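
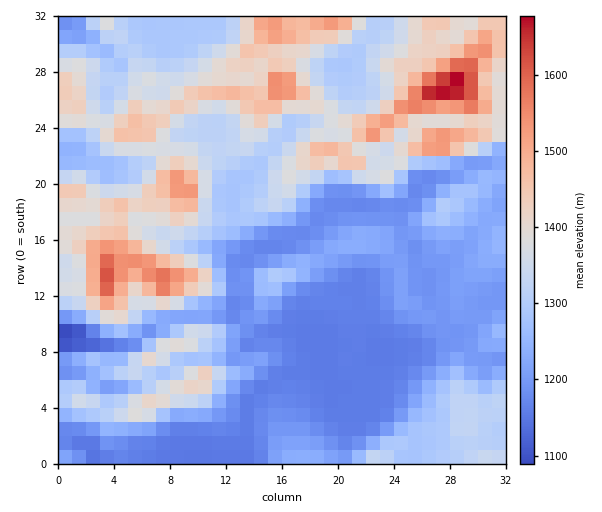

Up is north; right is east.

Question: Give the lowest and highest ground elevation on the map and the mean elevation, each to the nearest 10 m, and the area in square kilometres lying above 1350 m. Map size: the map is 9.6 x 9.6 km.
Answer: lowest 1060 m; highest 1700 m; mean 1300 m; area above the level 30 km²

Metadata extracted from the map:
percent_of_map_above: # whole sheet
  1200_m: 73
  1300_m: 47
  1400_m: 21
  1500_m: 6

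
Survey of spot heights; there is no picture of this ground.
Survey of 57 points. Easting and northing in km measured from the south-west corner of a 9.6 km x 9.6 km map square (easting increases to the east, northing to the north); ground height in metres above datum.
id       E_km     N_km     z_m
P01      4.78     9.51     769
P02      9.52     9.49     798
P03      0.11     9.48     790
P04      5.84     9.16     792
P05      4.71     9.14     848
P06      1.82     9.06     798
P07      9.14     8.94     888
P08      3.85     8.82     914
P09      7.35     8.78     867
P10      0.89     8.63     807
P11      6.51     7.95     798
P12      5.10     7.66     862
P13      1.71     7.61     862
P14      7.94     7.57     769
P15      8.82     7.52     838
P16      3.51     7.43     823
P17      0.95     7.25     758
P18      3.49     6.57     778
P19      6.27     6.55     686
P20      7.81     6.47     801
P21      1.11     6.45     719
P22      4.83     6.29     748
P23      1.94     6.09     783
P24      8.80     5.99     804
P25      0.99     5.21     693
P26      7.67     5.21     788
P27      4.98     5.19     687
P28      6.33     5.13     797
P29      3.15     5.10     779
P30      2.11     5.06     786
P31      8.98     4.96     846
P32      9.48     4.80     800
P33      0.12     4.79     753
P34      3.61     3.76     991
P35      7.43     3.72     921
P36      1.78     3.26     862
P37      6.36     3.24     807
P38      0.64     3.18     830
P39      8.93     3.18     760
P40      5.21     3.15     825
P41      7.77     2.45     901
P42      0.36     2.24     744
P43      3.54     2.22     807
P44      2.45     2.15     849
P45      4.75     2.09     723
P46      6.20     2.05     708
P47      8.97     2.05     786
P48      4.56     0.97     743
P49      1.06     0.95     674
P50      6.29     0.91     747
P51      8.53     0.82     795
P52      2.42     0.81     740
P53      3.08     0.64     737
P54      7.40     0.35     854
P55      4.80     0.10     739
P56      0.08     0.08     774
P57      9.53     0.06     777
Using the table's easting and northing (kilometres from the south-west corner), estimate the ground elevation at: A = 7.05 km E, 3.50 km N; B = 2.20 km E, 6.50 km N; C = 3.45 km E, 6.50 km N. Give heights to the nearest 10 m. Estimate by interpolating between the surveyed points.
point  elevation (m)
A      890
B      790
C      770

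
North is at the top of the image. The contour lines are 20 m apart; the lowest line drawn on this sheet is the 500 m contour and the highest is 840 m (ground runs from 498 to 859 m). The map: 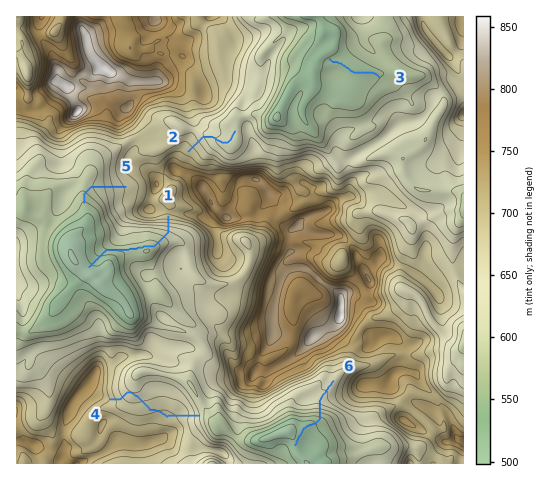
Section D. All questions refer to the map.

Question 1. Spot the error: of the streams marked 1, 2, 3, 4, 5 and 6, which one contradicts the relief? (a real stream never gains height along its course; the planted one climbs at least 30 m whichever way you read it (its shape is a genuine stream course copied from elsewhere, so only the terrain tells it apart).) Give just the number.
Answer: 4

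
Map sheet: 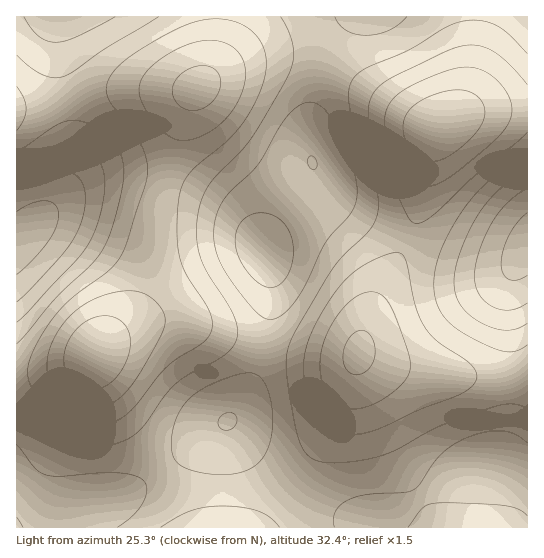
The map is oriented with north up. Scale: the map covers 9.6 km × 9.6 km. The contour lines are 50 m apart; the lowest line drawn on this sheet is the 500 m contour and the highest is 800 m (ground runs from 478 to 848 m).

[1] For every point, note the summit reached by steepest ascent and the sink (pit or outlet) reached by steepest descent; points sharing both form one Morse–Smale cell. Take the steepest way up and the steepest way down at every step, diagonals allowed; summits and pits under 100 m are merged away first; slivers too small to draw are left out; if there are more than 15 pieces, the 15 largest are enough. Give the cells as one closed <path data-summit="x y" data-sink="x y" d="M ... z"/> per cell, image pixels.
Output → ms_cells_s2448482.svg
<path data-summit="358 353" data-sink="265 253" d="M314 168l-11 22-26 31-12 18-2 10 8 26 0 31-6 33-17 52-20 31 25 35 37 31 31 19 21 9 20 5 13 0 18-6 53-34 25-12 16-4 10-7 8-15 6-20 2-45-60-2-35-4-39-9-20-9 5-24 9-25 35-67-47-22-24-15-14-14z"/><path data-summit="95 353" data-sink="265 253" d="M165 183l-10 39-8 63-8 18-7 10-45 47-25 9-46 6 1 153 52 0 3-10 5-5 38-14 22-11 26-17 63-48 9-9 13-23 13-36 8-37 2-43-6-21-14-25-16-16-34-18z"/><path data-summit="439 126" data-sink="265 253" d="M527 16l-170 0-4 3-14 18-11 20-12 33-5 24-2 37 6 20 8 16 14 14 14 10 36 18 22 8 11-31 9-57 7-20 15-10 20-7 57-3z"/><path data-summit="95 353" data-sink="23 237" d="M59 16l-43 1 1 358 13 0 32-6 25-9 45-47 7-10 8-18 8-63 9-37-5-4-29-5-33 1-12 4-14 8-26 24 18-23 8-24 0-32-15-80 0-23z"/><path data-summit="198 87" data-sink="265 253" d="M355 16l-138 0-2 31-4 18-6 13-14 19-7 16-20 69 37 13 34 18 16 16 11 20 5-12 36-47 9-16 1-9-4-14 0-26 7-35 19-47z"/><path data-summit="198 87" data-sink="23 237" d="M215 16l-155 1-4 14 0 23 15 80 0 32-7 21-12 18 1 2 18-18 14-8 12-4 33-1 31 7 4-2 19-68 7-16 14-19 6-13 5-30z"/><path data-summit="439 126" data-sink="527 243" d="M527 109l-36 0-20 3-20 7-15 10-7 20-9 57-12 32 31 14 50 13 17 0 17-10-11 19-4 17 0 26 6 60 14-2z"/><path data-summit="358 353" data-sink="527 243" d="M410 239l-3 2-34 64-9 25-5 24 20 9 39 9 35 4 60 1-5-86 4-17 8-16-14 7-25-1-42-12z"/><path data-summit="439 126" data-sink="265 253" d="M227 421l-84 63-28 15-38 14-5 5-3 9 303 0-1-6-16-1-20-7-45-25-37-31z"/><path data-summit="95 353" data-sink="265 253" d="M495 465l-16 2-33 14-53 34-20 6-1 6 155 1 1-55z"/><path data-summit="439 126" data-sink="265 253" d="M527 376l-14 2-1 37-4 20-8 19-11 11 13 2 17 5 9-1z"/>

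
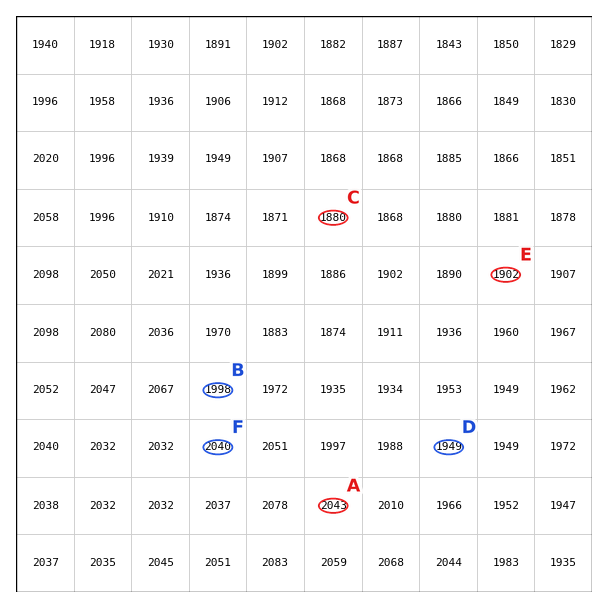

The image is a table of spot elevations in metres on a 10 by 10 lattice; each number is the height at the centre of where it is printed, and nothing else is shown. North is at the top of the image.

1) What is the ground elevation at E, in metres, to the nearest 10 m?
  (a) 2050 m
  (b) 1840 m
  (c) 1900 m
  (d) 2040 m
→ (c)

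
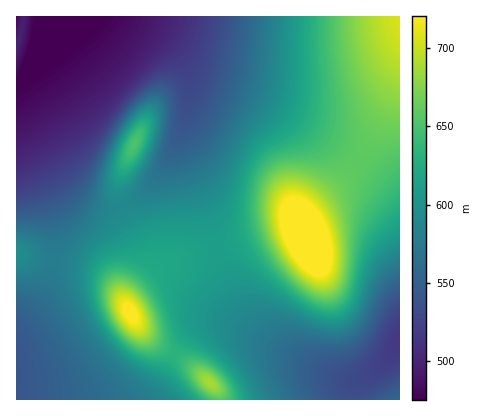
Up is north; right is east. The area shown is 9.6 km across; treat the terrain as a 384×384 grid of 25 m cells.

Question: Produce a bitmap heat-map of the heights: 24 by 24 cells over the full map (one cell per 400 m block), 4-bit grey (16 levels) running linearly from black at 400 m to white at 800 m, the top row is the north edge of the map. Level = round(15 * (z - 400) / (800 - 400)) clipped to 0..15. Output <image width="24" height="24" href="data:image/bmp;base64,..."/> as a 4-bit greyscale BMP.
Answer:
<image width="24" height="24" href="data:image/bmp;base64,Qk2WAQAAAAAAAHYAAAAoAAAAGAAAABgAAAABAAQAAAAAACABAAATCwAAEwsAABAAAAAAAAAAAAAAABEREQAiIiIAMzMzAERERABVVVUAZmZmAHd3dwCIiIgAmZmZAKqqqgC7u7sAzMzMAN3d3QDu7u4A////AFVmZmd3iamHZmVVVVVmZnd4mqh3ZlVVVVZmZ3iZmYd2ZmVVVVZmZ4qpiId3ZmZmVGZmeKupiHd3d3d2VWZnebypiHd3d4iHZWZniruYiId3iaqYZXd3iamYiIiImruodnd3iJiIiIiJrNypd3d3eIiIiIiJvdyph2Zmd4iIiIiazdypiGZmd3d4iIiazdupmFVWZ3d3d3iazMuqmUVVZ4d3d3iau7qqmURFV4h2ZneJqqqqqUREVol2ZmeImZmqqjRERXmGVmd4iZmqqjNERGiGVWZ3iJmqqjMzREZ2VVZniJmqqjMzNERVVVZneJmqqzMzMzRFVVZneJmquzMzMzRERVVneJmquzMzMzNERVVneJmquzMjMzM0RFVmeJmruw=="/>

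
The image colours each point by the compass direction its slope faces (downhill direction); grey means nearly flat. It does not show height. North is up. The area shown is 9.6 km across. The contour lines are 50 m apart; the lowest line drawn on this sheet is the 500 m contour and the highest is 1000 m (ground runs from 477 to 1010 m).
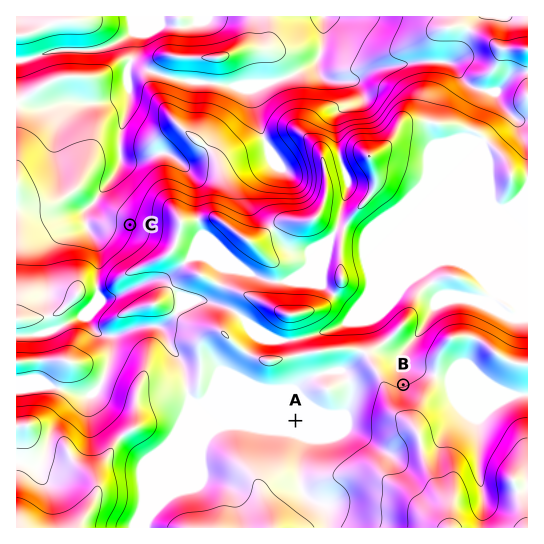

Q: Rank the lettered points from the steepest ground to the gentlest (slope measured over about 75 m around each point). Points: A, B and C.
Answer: C B A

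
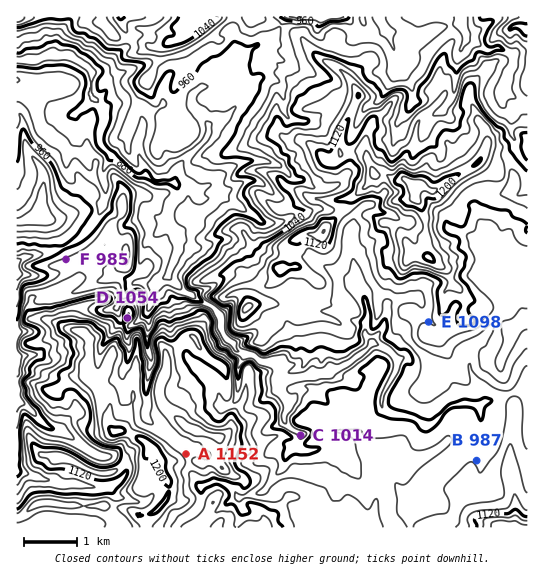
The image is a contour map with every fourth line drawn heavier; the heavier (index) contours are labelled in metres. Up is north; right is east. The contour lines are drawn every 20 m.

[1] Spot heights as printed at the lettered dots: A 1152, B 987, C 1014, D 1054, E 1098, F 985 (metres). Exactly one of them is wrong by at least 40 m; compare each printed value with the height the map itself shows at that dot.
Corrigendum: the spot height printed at B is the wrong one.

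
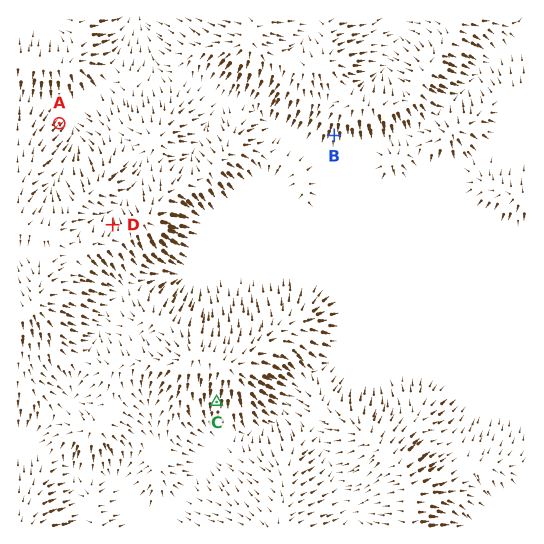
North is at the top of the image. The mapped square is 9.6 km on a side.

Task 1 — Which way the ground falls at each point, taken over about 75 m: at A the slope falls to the NE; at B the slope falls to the S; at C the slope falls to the S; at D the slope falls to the N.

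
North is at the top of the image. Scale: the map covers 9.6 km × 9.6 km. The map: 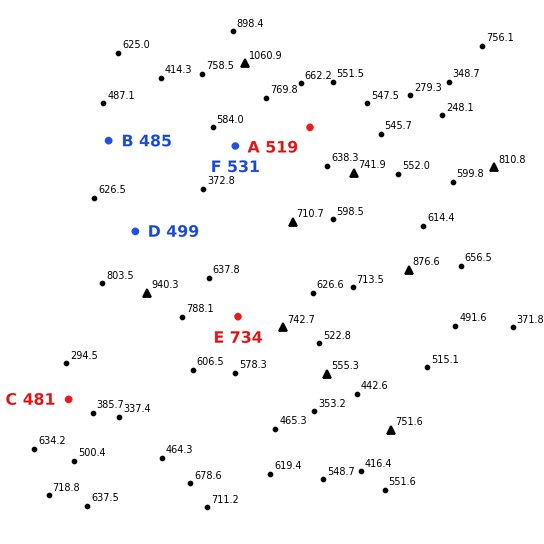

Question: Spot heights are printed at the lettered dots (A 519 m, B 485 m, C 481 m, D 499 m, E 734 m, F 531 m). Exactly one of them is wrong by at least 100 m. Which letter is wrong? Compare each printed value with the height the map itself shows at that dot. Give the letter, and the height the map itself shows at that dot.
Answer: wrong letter D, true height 699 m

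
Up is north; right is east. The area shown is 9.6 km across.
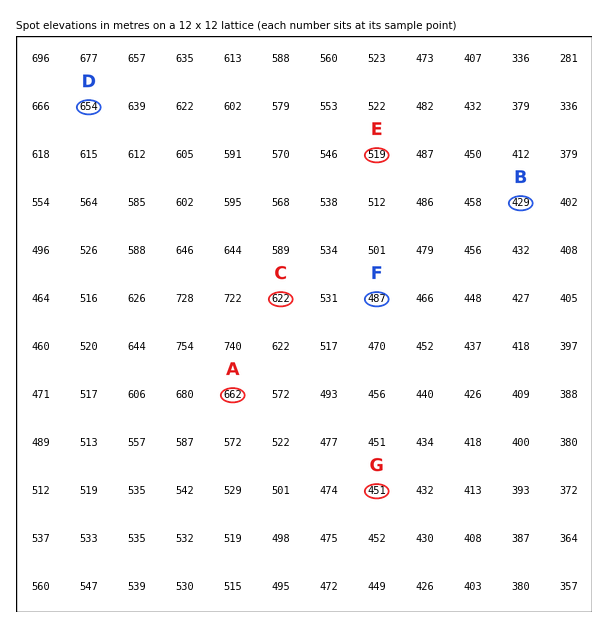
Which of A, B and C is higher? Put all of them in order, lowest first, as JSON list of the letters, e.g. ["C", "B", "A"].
["B", "C", "A"]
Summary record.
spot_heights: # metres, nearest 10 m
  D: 650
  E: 520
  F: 490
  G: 450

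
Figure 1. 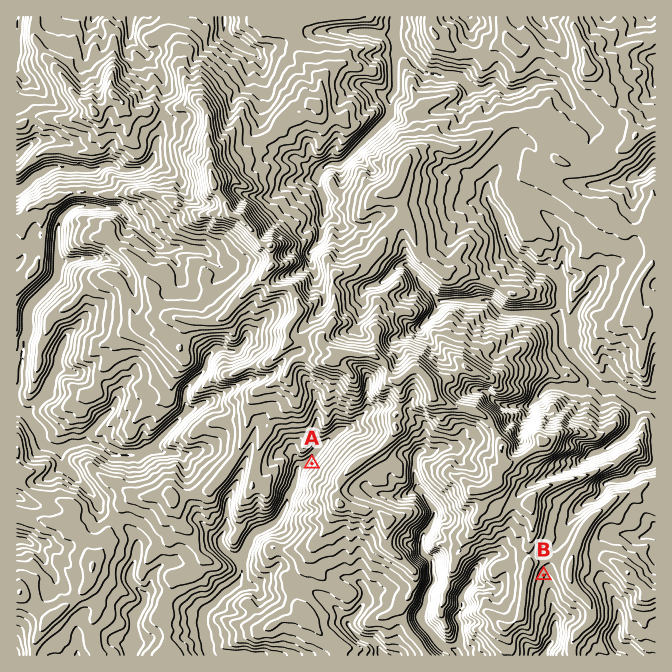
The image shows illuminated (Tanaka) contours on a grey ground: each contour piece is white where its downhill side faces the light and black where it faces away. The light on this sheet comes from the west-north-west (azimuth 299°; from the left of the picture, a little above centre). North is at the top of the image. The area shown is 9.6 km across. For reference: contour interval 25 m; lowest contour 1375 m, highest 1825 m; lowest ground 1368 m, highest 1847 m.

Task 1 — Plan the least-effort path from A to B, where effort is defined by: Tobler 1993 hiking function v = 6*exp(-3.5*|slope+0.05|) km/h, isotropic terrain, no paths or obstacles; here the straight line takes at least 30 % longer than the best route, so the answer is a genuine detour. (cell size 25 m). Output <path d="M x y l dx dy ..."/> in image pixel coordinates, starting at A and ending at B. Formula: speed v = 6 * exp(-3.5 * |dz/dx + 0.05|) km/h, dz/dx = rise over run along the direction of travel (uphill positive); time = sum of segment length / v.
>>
<path d="M312 463l0 9 2 0 0 1 1 0 0 4 7 3 2 0 3-2 1 4 2-2 2 3 3 4 10 5 37 0 3 1 12 0 13-6 4-4 1-3 3 2 4 3 3 2 12 11 3 2 7 7 1 3 2 2 4 2 1 1 7 13 0 6 2 3 1 1 3 2 6 0 8-5 3 0 3 2 2 0 8-5 9 0 3 2 4 6 6 5 2 3 2 2 6 4 9 8 1 3 0 5 2 4 2 1"/>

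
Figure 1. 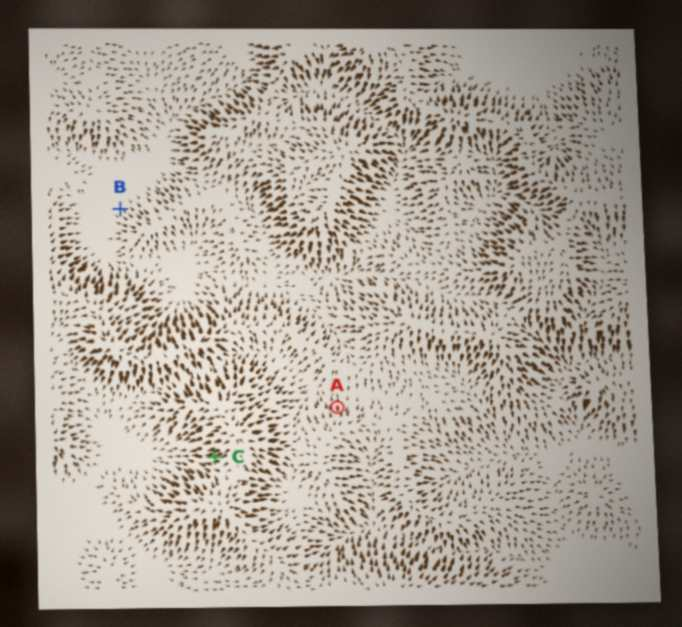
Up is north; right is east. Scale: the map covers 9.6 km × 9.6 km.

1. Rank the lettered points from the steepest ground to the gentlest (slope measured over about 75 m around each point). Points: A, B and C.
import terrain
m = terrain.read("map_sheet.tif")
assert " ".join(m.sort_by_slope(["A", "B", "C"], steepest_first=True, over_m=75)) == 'C A B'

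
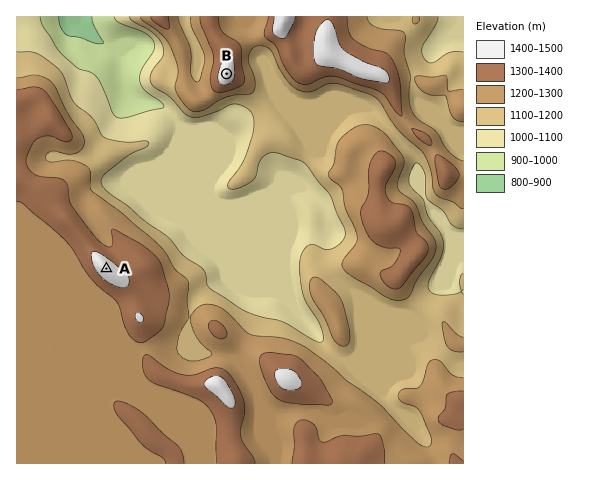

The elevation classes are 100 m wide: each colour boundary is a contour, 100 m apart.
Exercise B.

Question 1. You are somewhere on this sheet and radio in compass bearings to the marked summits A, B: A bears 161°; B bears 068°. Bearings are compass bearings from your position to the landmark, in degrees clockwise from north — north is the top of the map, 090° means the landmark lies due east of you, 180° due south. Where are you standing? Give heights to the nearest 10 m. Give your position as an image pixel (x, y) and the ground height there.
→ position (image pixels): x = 62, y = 140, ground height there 1310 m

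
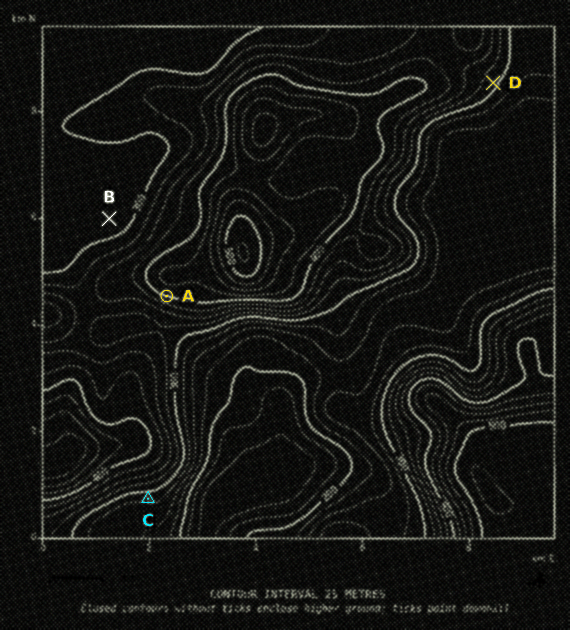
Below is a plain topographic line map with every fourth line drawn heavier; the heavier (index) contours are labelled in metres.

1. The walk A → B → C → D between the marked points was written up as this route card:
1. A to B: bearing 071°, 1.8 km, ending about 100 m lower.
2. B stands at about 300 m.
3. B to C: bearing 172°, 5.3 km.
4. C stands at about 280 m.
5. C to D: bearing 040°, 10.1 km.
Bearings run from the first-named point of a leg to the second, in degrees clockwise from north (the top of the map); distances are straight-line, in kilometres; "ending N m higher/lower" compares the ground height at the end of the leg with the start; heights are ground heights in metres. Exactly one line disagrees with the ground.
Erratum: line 1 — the bearing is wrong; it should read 323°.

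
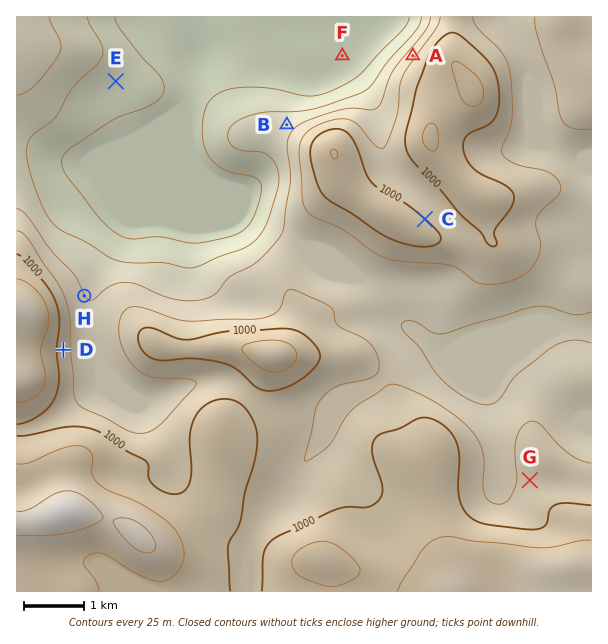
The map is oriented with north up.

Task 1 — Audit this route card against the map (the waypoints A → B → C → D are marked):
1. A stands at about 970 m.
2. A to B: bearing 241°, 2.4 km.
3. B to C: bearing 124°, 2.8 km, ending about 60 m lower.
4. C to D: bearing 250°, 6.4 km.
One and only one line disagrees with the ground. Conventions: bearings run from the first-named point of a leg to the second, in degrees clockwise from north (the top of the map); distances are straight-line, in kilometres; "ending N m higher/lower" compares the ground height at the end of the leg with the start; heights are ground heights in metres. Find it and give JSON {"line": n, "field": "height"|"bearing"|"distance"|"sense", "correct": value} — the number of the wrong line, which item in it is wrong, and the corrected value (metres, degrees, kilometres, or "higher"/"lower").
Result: {"line": 3, "field": "sense", "correct": "higher"}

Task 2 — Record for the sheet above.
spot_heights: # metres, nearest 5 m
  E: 910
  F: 885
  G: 980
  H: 950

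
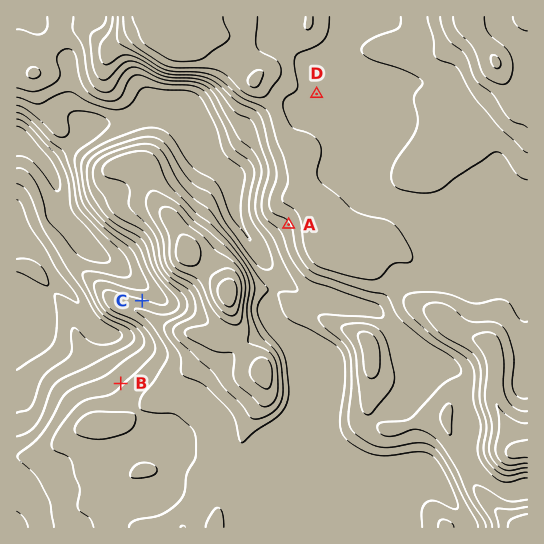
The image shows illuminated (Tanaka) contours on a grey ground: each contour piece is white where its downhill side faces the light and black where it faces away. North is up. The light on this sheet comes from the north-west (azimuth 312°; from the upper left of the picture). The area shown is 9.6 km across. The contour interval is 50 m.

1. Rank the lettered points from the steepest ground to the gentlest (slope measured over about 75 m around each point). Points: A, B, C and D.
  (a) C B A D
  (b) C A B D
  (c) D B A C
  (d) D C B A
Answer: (b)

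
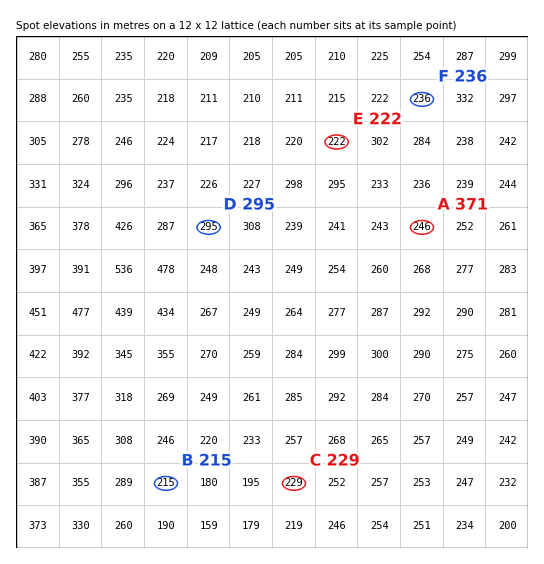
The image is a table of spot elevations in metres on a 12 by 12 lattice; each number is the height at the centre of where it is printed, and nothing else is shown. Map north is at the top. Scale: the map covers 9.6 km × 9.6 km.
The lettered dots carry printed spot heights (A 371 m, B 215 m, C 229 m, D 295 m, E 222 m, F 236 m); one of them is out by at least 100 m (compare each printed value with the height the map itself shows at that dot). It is A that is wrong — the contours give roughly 246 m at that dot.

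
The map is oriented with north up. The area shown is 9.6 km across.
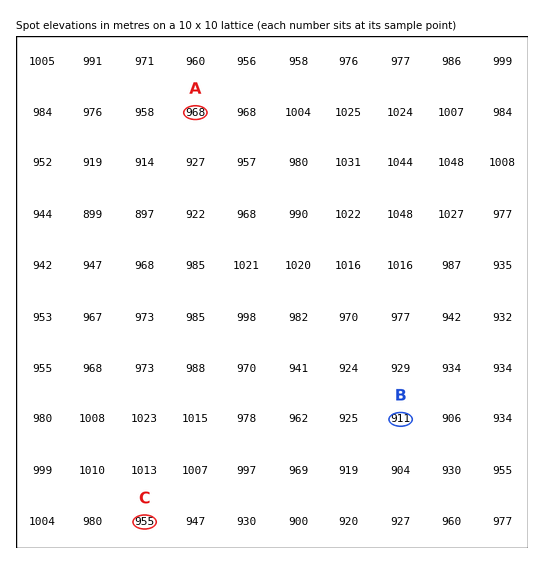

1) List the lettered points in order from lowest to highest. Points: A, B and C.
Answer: B C A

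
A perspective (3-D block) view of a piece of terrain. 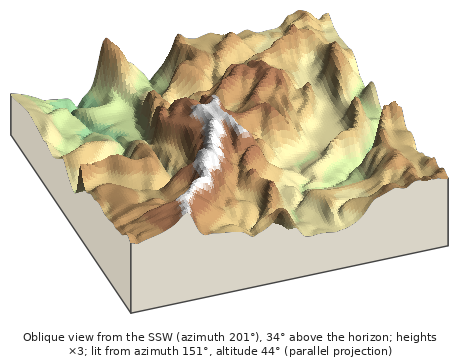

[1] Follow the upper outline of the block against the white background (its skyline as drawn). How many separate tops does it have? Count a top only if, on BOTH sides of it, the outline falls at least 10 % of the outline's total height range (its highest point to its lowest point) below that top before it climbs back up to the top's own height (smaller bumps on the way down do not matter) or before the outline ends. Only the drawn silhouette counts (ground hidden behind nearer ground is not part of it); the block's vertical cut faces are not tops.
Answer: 2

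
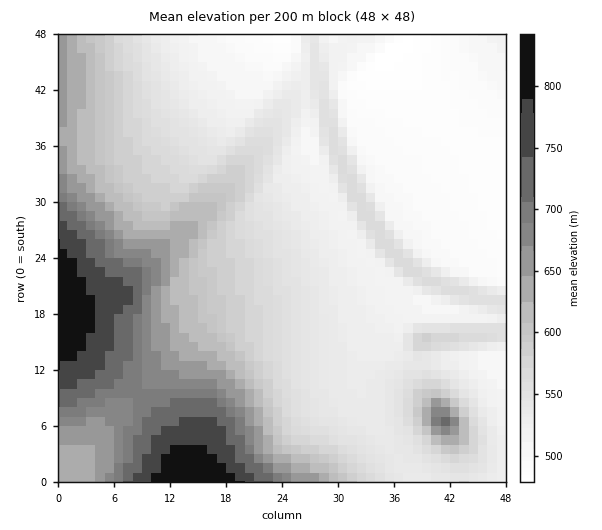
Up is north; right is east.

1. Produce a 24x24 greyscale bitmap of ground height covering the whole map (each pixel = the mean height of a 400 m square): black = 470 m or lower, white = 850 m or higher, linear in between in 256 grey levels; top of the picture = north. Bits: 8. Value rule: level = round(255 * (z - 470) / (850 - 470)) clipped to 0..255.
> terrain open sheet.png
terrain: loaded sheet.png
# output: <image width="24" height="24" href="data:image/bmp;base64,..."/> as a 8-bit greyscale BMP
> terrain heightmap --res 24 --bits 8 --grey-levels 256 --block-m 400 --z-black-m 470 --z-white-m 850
<image width="24" height="24" href="data:image/bmp;base64,Qk12BgAAAAAAADYEAAAoAAAAGAAAABgAAAABAAgAAAAAAEACAAATCwAAEwsAAAABAAAAAAAAAAAAAAEBAQACAgIAAwMDAAQEBAAFBQUABgYGAAcHBwAICAgACQkJAAoKCgALCwsADAwMAA0NDQAODg4ADw8PABAQEAAREREAEhISABMTEwAUFBQAFRUVABYWFgAXFxcAGBgYABkZGQAaGhoAGxsbABwcHAAdHR0AHh4eAB8fHwAgICAAISEhACIiIgAjIyMAJCQkACUlJQAmJiYAJycnACgoKAApKSkAKioqACsrKwAsLCwALS0tAC4uLgAvLy8AMDAwADExMQAyMjIAMzMzADQ0NAA1NTUANjY2ADc3NwA4ODgAOTk5ADo6OgA7OzsAPDw8AD09PQA+Pj4APz8/AEBAQABBQUEAQkJCAENDQwBEREQARUVFAEZGRgBHR0cASEhIAElJSQBKSkoAS0tLAExMTABNTU0ATk5OAE9PTwBQUFAAUVFRAFJSUgBTU1MAVFRUAFVVVQBWVlYAV1dXAFhYWABZWVkAWlpaAFtbWwBcXFwAXV1dAF5eXgBfX18AYGBgAGFhYQBiYmIAY2NjAGRkZABlZWUAZmZmAGdnZwBoaGgAaWlpAGpqagBra2sAbGxsAG1tbQBubm4Ab29vAHBwcABxcXEAcnJyAHNzcwB0dHQAdXV1AHZ2dgB3d3cAeHh4AHl5eQB6enoAe3t7AHx8fAB9fX0Afn5+AH9/fwCAgIAAgYGBAIKCggCDg4MAhISEAIWFhQCGhoYAh4eHAIiIiACJiYkAioqKAIuLiwCMjIwAjY2NAI6OjgCPj48AkJCQAJGRkQCSkpIAk5OTAJSUlACVlZUAlpaWAJeXlwCYmJgAmZmZAJqamgCbm5sAnJycAJ2dnQCenp4An5+fAKCgoAChoaEAoqKiAKOjowCkpKQApaWlAKampgCnp6cAqKioAKmpqQCqqqoAq6urAKysrACtra0Arq6uAK+vrwCwsLAAsbGxALKysgCzs7MAtLS0ALW1tQC2trYAt7e3ALi4uAC5ubkAurq6ALu7uwC8vLwAvb29AL6+vgC/v78AwMDAAMHBwQDCwsIAw8PDAMTExADFxcUAxsbGAMfHxwDIyMgAycnJAMrKygDLy8sAzMzMAM3NzQDOzs4Az8/PANDQ0ADR0dEA0tLSANPT0wDU1NQA1dXVANbW1gDX19cA2NjYANnZ2QDa2toA29vbANzc3ADd3d0A3t7eAN/f3wDg4OAA4eHhAOLi4gDj4+MA5OTkAOXl5QDm5uYA5+fnAOjo6ADp6ekA6urqAOvr6wDs7OwA7e3tAO7u7gDv7+8A8PDwAPHx8QDy8vIA8/PzAPT09AD19fUA9vb2APf39wD4+PgA+fn5APr6+gD7+/sA/Pz8AP39/QD+/v4A////AGlugZ/B3/L05s+zln9xY1FAMy0uMjUxKW5vfJSyzuDi07aTcl5USz81Ly42RUs6Knt6f46kusrOwaeDX0hAOjMuLTNIdW0/KJCLiY6aqLS3r5d1VT81MS0rLTlelmg2JKehl5OUmZ6gmIRnTDsyLSsqLjpWYkIqHr+2qJqRjYuIgG9YRTkyLSoqLTQ9OSsgGtXJt6ORhHt0a11NQDgxLSopKiwwKiEbFuXXwqqSfnBlXVJHPjcxLSknJixHQz02MPDex66Te2ldVU1FPjcxLCglIyEoKSkqLfLfzb2ZeGVaU0xFPTcxKycjIB0aHSYvNe3YybuffGJZUktDPDYvKiUhHSEyOzYpHOHKsqaXgWdXUElCOzQuKCMfJDw1HxMODM+3noiBe3BdTUY/ODIsJiEiPDIWEQ8NC7miinVmaW1mU0I7NS8pJB81ORgRDw0MCqOMd2VZVV5iW0c3MSsmISc/IRIQDgwLCo55Z1lRTEtUV087LSciHjczFBAODQsKCX1qW1FMR0JASU1DLiMeJD4eEQ8NDAsKCXNiVk5HQTw3NkBCNiEbMDQSDw0MCwoKCnBhVUxEPTYxLC45OCcaOCIPDQwLCgoKC3NjVkpAODErJiIqMy0iNxUMCwoKCgoLDHdmVkk+NC0mIR0bKC0qMQ4KCQkJCgsND3lmVkc7MCgiHBgUFyQtKg0ICAgJCgwPE3hlU0Q3LSQdGBMQDRQrJxoMBgcICg4SGHNgT0AzKSAZFA8MCgssHx8aDgYICw8WHQ=="/>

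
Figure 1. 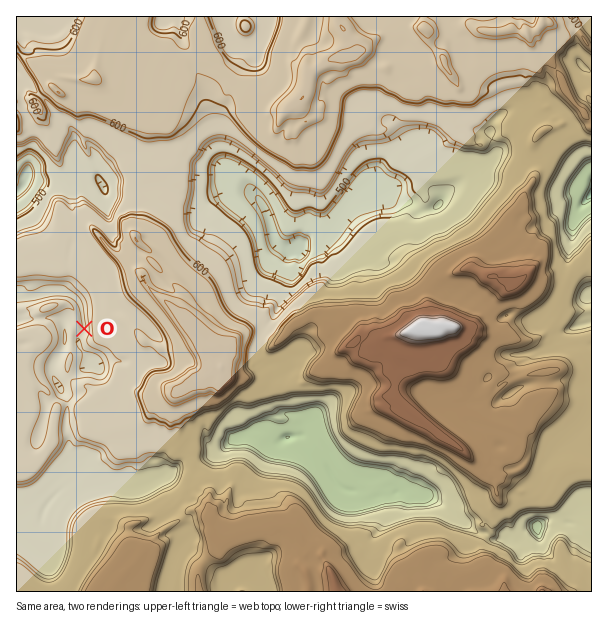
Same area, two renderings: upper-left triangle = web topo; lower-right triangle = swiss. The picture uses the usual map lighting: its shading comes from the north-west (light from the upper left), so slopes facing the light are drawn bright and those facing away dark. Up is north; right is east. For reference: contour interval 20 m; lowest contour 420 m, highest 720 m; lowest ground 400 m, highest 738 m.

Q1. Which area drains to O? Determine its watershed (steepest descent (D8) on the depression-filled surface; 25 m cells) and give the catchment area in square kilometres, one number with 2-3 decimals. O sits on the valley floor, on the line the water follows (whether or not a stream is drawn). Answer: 4.453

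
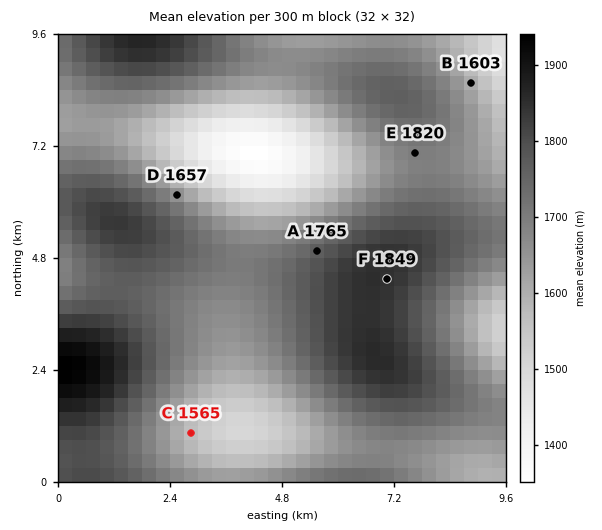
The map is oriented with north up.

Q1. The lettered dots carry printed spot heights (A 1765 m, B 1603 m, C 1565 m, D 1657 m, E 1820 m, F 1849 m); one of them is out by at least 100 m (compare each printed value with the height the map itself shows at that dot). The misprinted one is E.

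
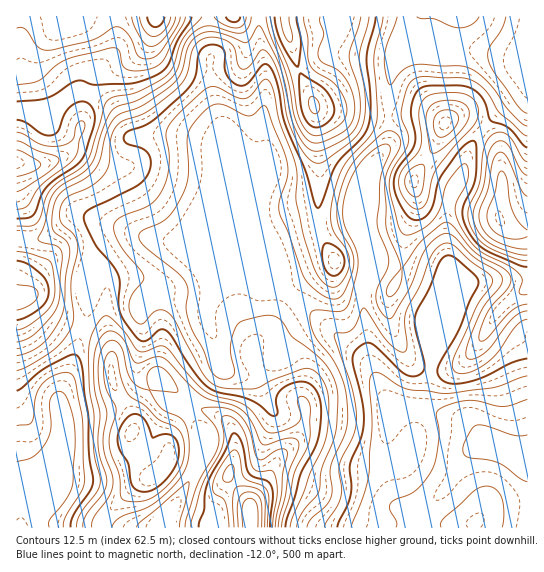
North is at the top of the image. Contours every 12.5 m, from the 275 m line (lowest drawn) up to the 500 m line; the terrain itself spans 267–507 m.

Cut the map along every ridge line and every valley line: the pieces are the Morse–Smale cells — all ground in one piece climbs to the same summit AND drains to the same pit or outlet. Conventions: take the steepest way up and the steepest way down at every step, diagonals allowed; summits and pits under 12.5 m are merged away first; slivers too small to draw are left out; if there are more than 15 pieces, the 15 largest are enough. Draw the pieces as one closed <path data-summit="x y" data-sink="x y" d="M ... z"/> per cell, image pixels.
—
<path data-summit="157 17" data-sink="527 458" d="M207 16l-190 0-1 93 33-2 12-4 14-10 10 0 24 11 10 11 12 21 56 0 22 5 4 6 47 114 24 28-21 3-18-7-8 0-16 7-9 9-5 10 0 10 8 17 6 29 17 8 17-2 24-16 10-16 13-12 11-4 8 0 9 4 37 32 20 40 4 4 14 4-6 3-11 13-1 36 6 30 6 12 8 6 11 0 9-3-7 8-1 13 108 1 1-69-43-18-16-18-35-11-7-6 5-40 0-63 7-16 0-6-56-17-6 0-8 12-1-23-7-22-6-10-56 15-21 8-2 5 7 17-2 4-66-164-6-36 2-25z"/><path data-summit="250 517" data-sink="527 458" d="M321 325l-14 2-9 5-9 9-10 16-24 16-17 2-15-6-2-4-2 6-26 30 0 4 33 15 9 15 0 20-3 11-20 43-5 14 0 5 211 0 2-2 0-12 5-7-18 2-8-6-6-12-6-30 1-36 11-13 6-3-14-4-4-4-20-40-37-32z"/><path data-summit="17 162" data-sink="527 458" d="M85 93l-10 0-14 10-12 4-33 3 1 129 25 0 12-7 17-15 15-1 32 9 29 12 27 4 109 46-23-26-47-114-4-6-22-5-56 0-12-21-10-11z"/><path data-summit="499 218" data-sink="527 458" d="M483 131l-7 7-8 15-5 21-12 21-3 10 0 60-16 40 0 61-5 40 7 6 35 11 16 18 42 18 1-225-17-3-11-10-1-14 4-24-3-32-8-13z"/><path data-summit="157 473" data-sink="527 458" d="M143 236l-14 0-11 4-15 9-8 9-6 12 0 12-2 7 0 29-3 7 1 4 16 7 10 13 1 32 4 10 17 28 1 9 5-22 20-29 32 27 28-33 0-14-4-19-8-17 0-10 5-10 9-9 16-7 8 0 18 7 20-3-9-6-100-42z"/><path data-summit="314 106" data-sink="527 458" d="M299 71l-21 5-11 7-4 31 2 25 0 55-4 17 4 19 16 35-5-19 11-6 64-19 6 2 6 11 1-49 8-19 15-19 2-9-2-22-20 0-52-8z"/><path data-summit="445 123" data-sink="527 458" d="M426 115l-38 2 1 21-2 9-12 15-8 15-3 8-1 52 5 16 1 23 8-12 6 0 55 16 1 5 8-16 0-56 2-14 14-25 5-21 15-23-18-11-12 0-10 4z"/><path data-summit="157 473" data-sink="21 527" d="M83 328l-12 43-11 23 0 15 4 14-1 22-16 38-23 20-3 25 78 0 6-12 34-33 12-6-15-14-7-14 0-12 4-7 0-11-17-28-4-10-1-32-10-13z"/><path data-summit="17 299" data-sink="21 527" d="M31 297l-15 2 0 194 5 2 4 8 5-3 17-17 13-30 4-15-4-44 11-23 12-40 0-2-4-2-22-8z"/><path data-summit="445 123" data-sink="527 51" d="M442 48l-31 0-6 1-8 8-6 20-2 39 37-1 17 8 10-4 12 0 18 10 19-20 20-13 6-7-1-34-6 4-6 0-32-8z"/><path data-summit="234 17" data-sink="527 458" d="M258 16l-49 0-1 17 3 12-2 25 6 36 47 117-1-14 4-15 0-55-2-12 2-62-6-28z"/><path data-summit="157 473" data-sink="171 527" d="M159 377l-19 26-8 28 31 14 5 5-1 11-10 12-18 10-35 34-3 11 69 0 5-23 22-39 3-8 1-27-13-17 3-11z"/><path data-summit="17 299" data-sink="527 458" d="M86 216l-15 1-17 15-12 7-26 0 0 59 15-1 26 22 24 9 3-1 3-9 0-29 2-7 2-17 4-7 8-9 15-9 11-4 14-1z"/><path data-summit="285 17" data-sink="527 51" d="M403 16l-118 0-1 2 13 48 2 3 3 0 25-14 8-2 60 4 10-8 6 0-4-3z"/><path data-summit="314 106" data-sink="527 51" d="M341 53l-14 2-28 15 16 37 10 4 42 5 20 0 4-39 6-20-20 0z"/>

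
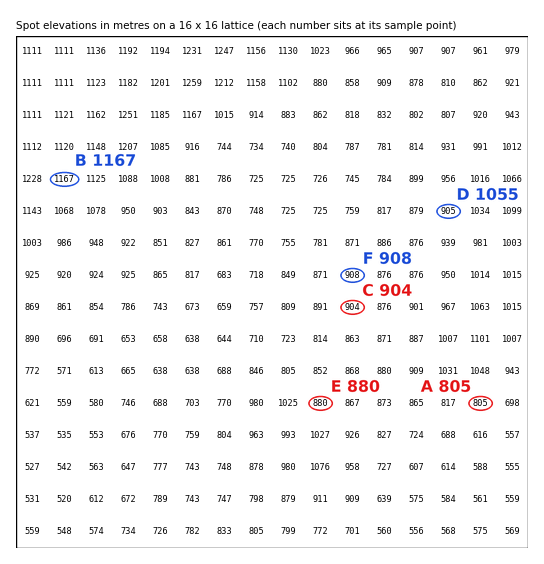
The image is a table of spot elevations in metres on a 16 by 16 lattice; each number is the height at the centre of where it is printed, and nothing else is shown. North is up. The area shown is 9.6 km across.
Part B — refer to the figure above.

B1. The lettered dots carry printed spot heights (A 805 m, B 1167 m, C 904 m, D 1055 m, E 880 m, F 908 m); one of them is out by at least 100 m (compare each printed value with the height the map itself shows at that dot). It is D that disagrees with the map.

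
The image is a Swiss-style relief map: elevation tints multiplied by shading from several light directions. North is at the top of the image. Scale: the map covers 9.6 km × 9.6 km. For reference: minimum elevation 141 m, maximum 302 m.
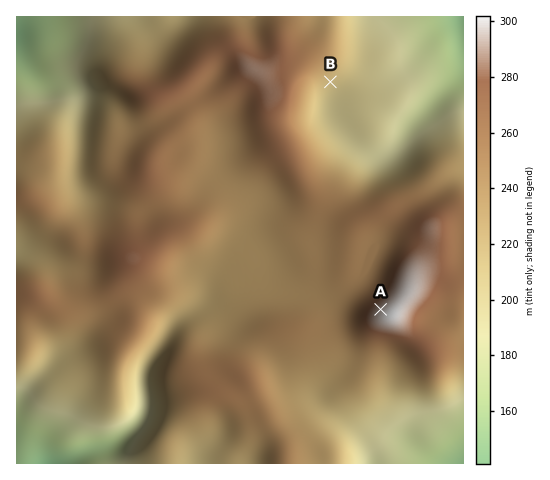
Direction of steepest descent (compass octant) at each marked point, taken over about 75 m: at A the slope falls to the NW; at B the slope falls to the SE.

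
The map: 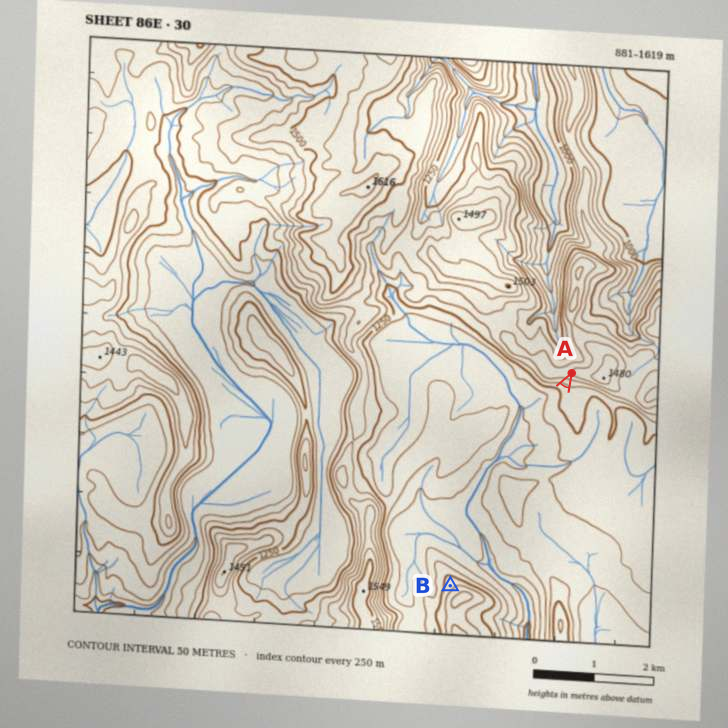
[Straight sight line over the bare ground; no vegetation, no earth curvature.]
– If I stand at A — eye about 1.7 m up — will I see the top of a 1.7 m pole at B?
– Yes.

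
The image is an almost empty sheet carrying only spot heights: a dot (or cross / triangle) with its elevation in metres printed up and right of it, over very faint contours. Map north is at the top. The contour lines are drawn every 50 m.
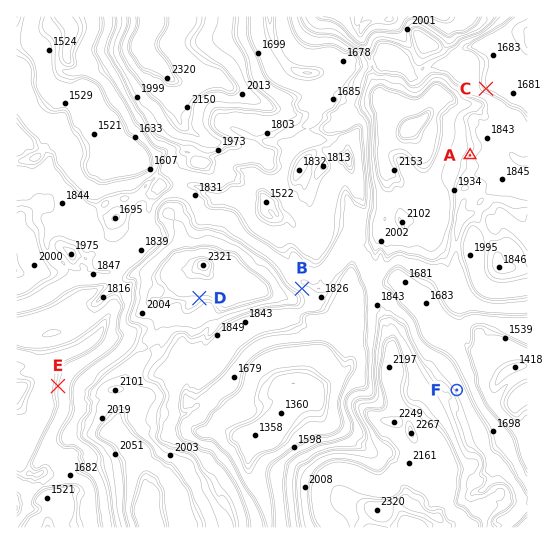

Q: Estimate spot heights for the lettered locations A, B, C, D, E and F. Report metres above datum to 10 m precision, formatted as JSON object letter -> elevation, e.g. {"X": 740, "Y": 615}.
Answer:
{"A": 1890, "B": 1840, "C": 1720, "D": 2130, "E": 1640, "F": 1840}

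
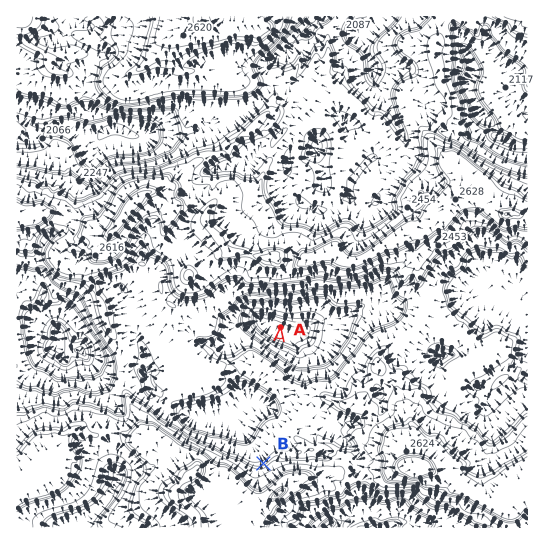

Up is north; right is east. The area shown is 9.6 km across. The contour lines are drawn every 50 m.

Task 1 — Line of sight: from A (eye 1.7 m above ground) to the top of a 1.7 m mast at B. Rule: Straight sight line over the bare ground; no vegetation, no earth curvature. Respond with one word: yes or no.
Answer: no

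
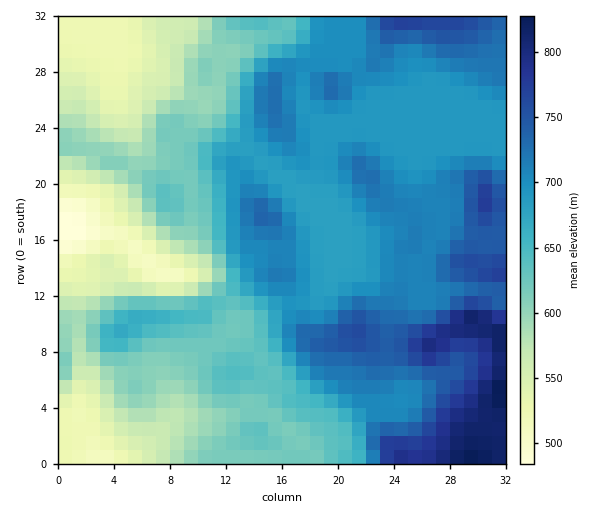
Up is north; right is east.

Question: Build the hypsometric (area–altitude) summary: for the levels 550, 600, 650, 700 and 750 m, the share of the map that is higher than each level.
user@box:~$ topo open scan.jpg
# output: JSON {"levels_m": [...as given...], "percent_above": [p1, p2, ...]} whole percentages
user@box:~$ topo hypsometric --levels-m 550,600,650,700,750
{"levels_m": [550, 600, 650, 700, 750], "percent_above": [88, 77, 56, 35, 10]}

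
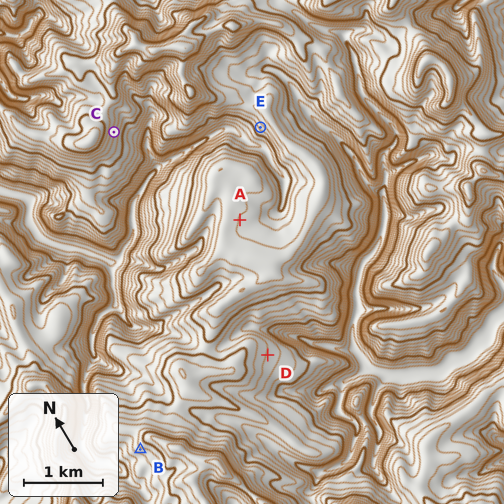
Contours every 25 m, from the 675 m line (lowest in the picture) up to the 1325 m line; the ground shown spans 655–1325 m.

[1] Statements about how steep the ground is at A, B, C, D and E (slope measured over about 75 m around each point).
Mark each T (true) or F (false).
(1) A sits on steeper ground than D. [F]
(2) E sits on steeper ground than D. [T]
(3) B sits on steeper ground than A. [T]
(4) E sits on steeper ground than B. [T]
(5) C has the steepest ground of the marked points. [T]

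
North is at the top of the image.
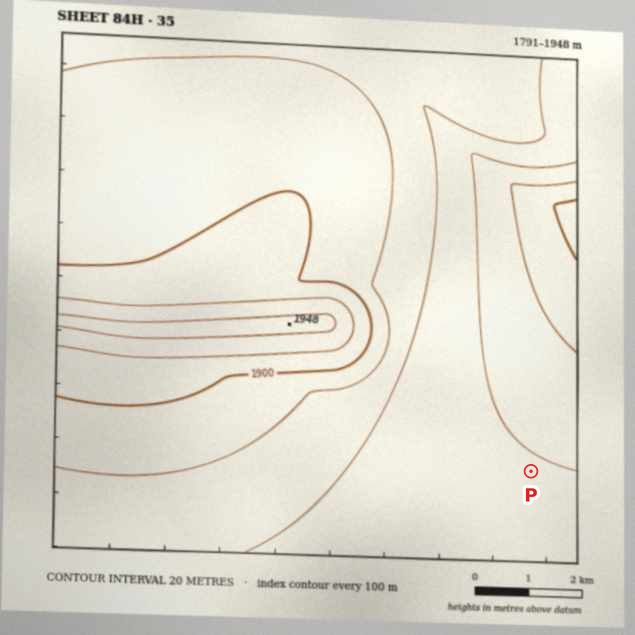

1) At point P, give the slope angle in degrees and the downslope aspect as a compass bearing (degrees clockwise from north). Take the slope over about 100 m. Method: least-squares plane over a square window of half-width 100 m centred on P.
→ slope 0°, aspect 26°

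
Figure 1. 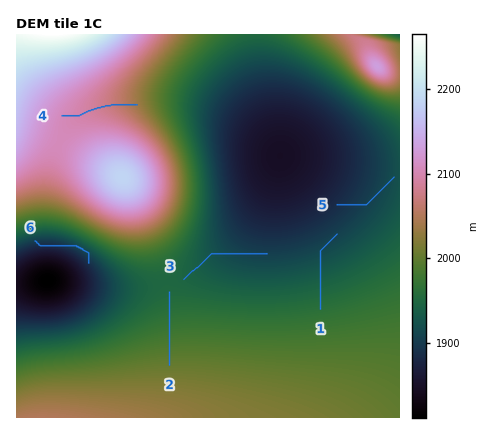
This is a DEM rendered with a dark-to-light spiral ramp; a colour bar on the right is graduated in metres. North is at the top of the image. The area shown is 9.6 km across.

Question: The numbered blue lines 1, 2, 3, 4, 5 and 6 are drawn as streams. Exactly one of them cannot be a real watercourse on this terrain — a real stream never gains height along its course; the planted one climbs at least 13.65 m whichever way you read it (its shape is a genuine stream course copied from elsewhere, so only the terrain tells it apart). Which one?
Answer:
6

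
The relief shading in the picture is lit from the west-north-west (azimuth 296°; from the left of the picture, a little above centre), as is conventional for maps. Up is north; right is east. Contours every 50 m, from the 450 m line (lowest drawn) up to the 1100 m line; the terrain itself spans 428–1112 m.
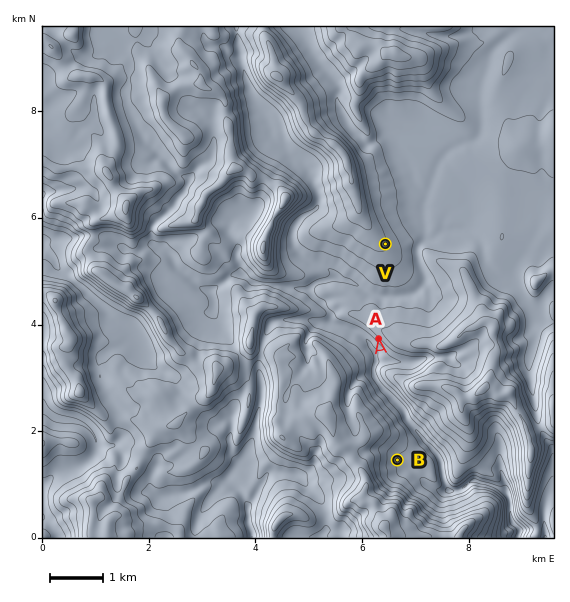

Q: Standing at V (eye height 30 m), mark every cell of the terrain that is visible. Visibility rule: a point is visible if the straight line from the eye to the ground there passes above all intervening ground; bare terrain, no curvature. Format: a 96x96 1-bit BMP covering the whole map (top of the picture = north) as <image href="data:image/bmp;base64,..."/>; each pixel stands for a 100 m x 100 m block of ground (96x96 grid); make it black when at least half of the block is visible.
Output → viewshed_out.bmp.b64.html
<image width="96" height="96" href="data:image/bmp;base64,Qk2+BAAAAAAAAD4AAAAoAAAAYAAAAGAAAAABAAEAAAAAAIAEAAATCwAAEwsAAAIAAAAAAAAA////AAAAAAAAAAAAAAAAAB/AAAAAAAAAAAAAAB/AAAAAAAAAAAAAA5+AAAAAQAAAAAAAA/8AAAAAQAAAAAAAA/8AAAAAYAAAAAAAA/4AAAAAAAAAAAAAg/4AAAAAMAAAAAAAf/wAAAAAAAAAAAAAO/gAAAAAAAAAAAAAH/AAAAAAAAAAAAAADgAAAAAAAAAAAAAADAAAAAAAAAAAAAAADAAAAAAAAAAAAAAAGAAAAAAAAAAAAAAAMAAAAAAAAAAAAAAAIAAAAAAAAAAAAAAAYAAAAAAAAAAAAAAB4AAAAAAAAAAAAAYB+AAAAAAAAAAAAAwATEAAAAAAAAAAAAwBz8AAAAAAAAAAAAgDz8AAAAAAAAAAAAgDz4AAAAAAAAAAAAjH/4AAAAAAAAAAAAnf/wAAAAEAAAAAAAn//gAAAAAAAAAAAAH//AABgAABAAAAgAHH/AAHwQABAAAAwAfj/A//4AAAAAAAwAfh+B/8cAAAAAAAeAfj4CP4MAAAAAAAAAfD8ADgGAAAAAAAAAGD8AAAGAAAAAAAAACH8AAACAAAAAAAAQ+H8AAAAAAAAAAAAZ+P4AAAAAAAAAAAAf/fgB/4AAAEAAGAAf//AH/8AAAEAAGAAf/8AP/+AAAAAAGAAZ/4A///iAAAAAOAAIHAD///6AAAAAOAAIAAP////AAAAAeAAIH4/////AAAAB8AAv/x////4gAAADgAAn/j////4AAAAGAAB//D+Af/gAAAAIAAB//P8AH/gAAAAAAAAAB/gHn/gAgAAAAAAAf8A///ABgAAAAAAB/8B///AB4AAAAAAD/wA//+AH8AAAAAAD/gA/n/A/8AAAAAAD+AA/v/D/8AAAAAAH4AA/v/n/8AAAAAAH4AD/v///8AAAAAADwAB/////8AAAAAADwIB/////8AAAAAADwAD/////8AAAAAABwAD/////8AAAAAABwAP/////8AAAAAAA4AH/////8AAAAAAA4AH/////8AAAAAAAcAH/////8AAAAAAAOAH/////8AAAAAAAOAH/////8AAAAAAAEAP/////8AAAAAAAAAP/////8AAAAAAAAAP/////8AAAAAAAAAP/////8AAAAAAAAAfn////8AAAAAAAAAZ3////8AAAAAAAAAA3////8AAAAACAAAAX////8AAAAAGAAAAP///+cAAAAAEAAAAP///8MAAAAAEAAABP///8MAAAAAEAAADP///+MAAAAAAAAAGf///+MAAAAAAAAAMf//P+MAAAAAAAAAM//+P/EAAAAAAAAAZ//4P/EAAAAAAAAAH//wP/gAAAEAAAAAP//gP/gAAAAAAAAAP//AP/wAAAAAAAAAP/+AH/8AAAAAAAAAP//AH/8AAAAAAAAAD//gH/8AAAAAAAABz//wH/8AAAAAAAABw//AP/8AAAAAAAAD4f8A//8AAAAAAAAD8OAH/38AAAAAAAAH+AAD/j8AAAAAAAAGQAAD/h8AAAAAAAAGAAAAHgMAAAAAAAADAAAABwcAAAAAAAABAAAAA48="/>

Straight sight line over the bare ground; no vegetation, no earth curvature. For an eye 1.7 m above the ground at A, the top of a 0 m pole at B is out of sight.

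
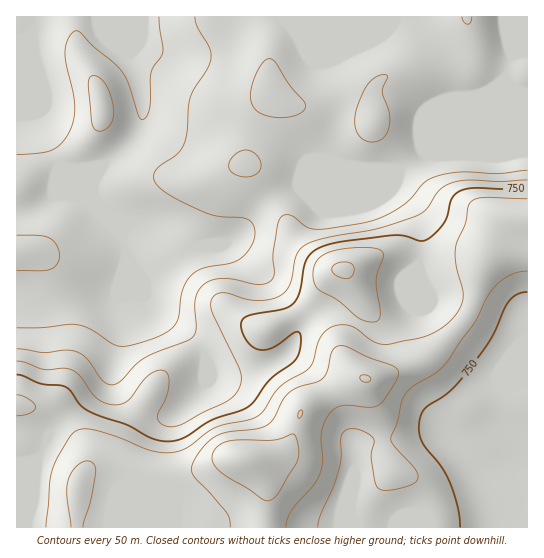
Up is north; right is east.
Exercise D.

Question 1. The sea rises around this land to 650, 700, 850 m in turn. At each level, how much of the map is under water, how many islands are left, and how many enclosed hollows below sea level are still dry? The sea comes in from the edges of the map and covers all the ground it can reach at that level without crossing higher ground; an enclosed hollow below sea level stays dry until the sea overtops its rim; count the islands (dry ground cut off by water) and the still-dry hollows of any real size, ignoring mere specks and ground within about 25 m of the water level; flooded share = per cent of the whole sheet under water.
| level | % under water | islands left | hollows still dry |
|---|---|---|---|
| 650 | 47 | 0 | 0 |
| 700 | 55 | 0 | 0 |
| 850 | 94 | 0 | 0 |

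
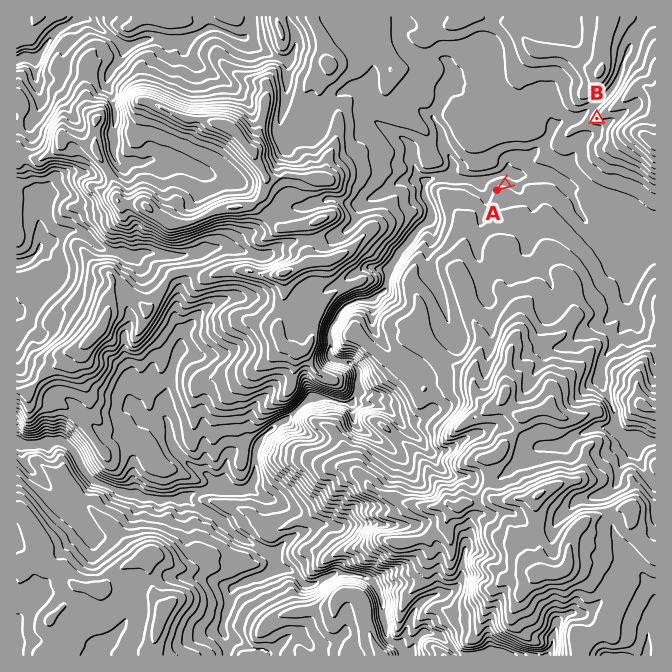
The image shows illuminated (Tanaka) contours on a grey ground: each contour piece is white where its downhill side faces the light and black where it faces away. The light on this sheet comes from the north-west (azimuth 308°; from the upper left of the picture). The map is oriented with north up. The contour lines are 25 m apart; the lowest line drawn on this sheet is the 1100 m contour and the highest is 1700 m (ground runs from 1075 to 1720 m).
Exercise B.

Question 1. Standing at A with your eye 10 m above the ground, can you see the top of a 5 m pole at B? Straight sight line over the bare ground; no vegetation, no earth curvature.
yes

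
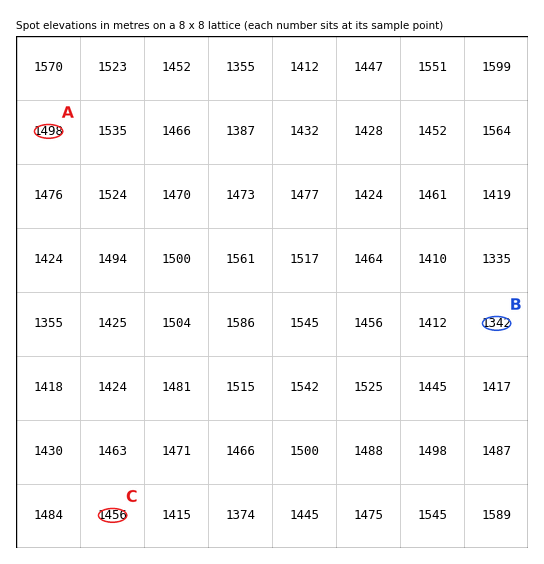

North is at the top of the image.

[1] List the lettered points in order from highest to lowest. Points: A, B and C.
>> A C B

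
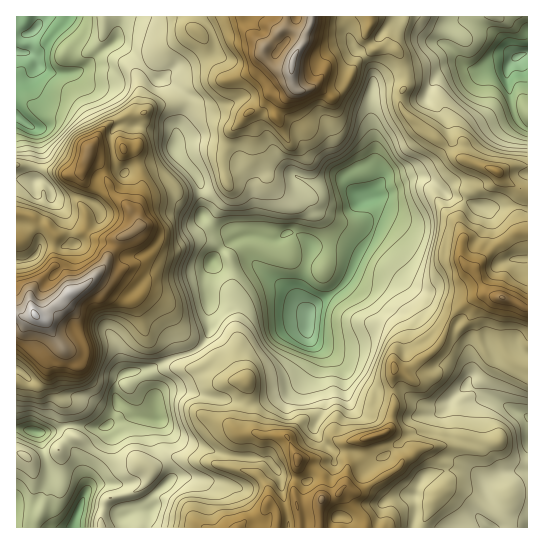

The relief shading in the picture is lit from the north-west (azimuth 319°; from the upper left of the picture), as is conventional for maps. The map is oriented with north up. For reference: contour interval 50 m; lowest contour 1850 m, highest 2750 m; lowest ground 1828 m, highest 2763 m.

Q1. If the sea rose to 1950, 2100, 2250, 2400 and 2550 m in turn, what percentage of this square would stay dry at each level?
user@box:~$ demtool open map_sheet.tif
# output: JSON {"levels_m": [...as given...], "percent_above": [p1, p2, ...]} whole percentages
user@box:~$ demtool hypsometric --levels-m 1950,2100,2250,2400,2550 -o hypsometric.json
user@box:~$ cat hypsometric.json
{"levels_m": [1950, 2100, 2250, 2400, 2550], "percent_above": [96, 79, 53, 23, 6]}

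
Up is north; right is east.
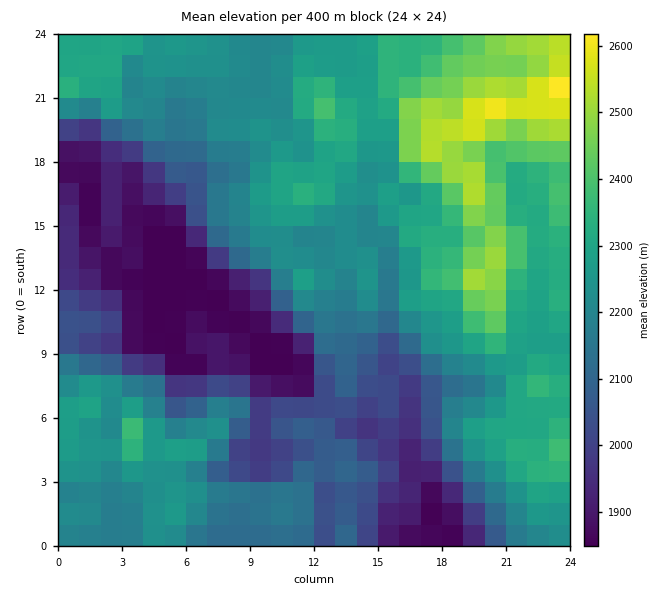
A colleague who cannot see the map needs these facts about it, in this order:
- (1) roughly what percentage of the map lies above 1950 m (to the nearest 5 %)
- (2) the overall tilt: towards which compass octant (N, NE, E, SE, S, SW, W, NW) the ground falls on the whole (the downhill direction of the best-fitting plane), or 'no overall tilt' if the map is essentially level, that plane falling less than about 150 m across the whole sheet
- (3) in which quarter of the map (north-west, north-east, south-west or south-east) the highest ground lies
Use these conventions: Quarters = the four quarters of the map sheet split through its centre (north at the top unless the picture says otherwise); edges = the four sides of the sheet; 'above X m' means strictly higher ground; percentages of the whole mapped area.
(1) Roughly 85 % of the ground is higher than 1950 m.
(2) The general tilt is down to the south-west (the land rises towards the north-east).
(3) Look to the north-east quarter for the highest ground.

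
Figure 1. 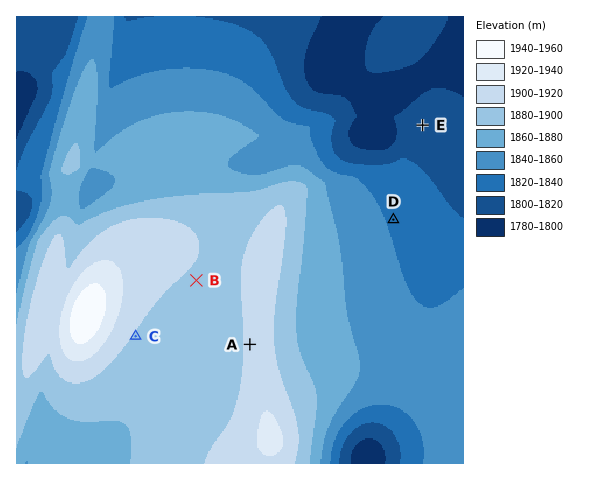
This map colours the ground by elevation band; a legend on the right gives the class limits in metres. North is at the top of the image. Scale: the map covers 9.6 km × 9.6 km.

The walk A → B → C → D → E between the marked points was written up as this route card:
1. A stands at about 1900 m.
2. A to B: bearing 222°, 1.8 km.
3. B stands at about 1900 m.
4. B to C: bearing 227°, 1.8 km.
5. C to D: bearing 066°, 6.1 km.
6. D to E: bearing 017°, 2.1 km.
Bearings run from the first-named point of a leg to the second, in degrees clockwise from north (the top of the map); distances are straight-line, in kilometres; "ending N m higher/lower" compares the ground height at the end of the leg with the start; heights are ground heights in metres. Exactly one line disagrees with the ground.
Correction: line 2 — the bearing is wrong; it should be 320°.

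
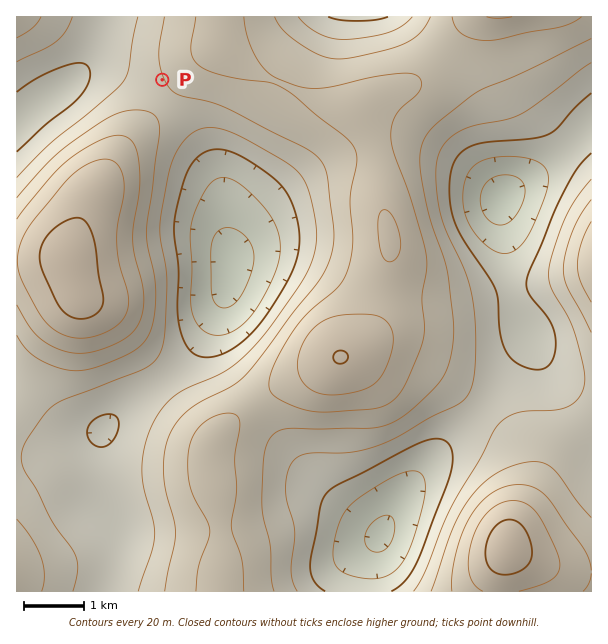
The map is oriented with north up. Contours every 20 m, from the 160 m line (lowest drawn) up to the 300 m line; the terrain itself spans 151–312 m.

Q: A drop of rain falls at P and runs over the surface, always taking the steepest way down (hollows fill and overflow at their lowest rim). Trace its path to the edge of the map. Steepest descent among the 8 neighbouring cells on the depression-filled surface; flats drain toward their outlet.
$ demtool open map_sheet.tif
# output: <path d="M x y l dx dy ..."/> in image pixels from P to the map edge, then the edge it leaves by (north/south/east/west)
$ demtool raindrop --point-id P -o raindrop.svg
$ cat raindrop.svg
<path d="M162 80l-27 0-12-6-39 0-16 12-6 3-6 0-6 3-24 24-2 0-7 7"/>
exit: west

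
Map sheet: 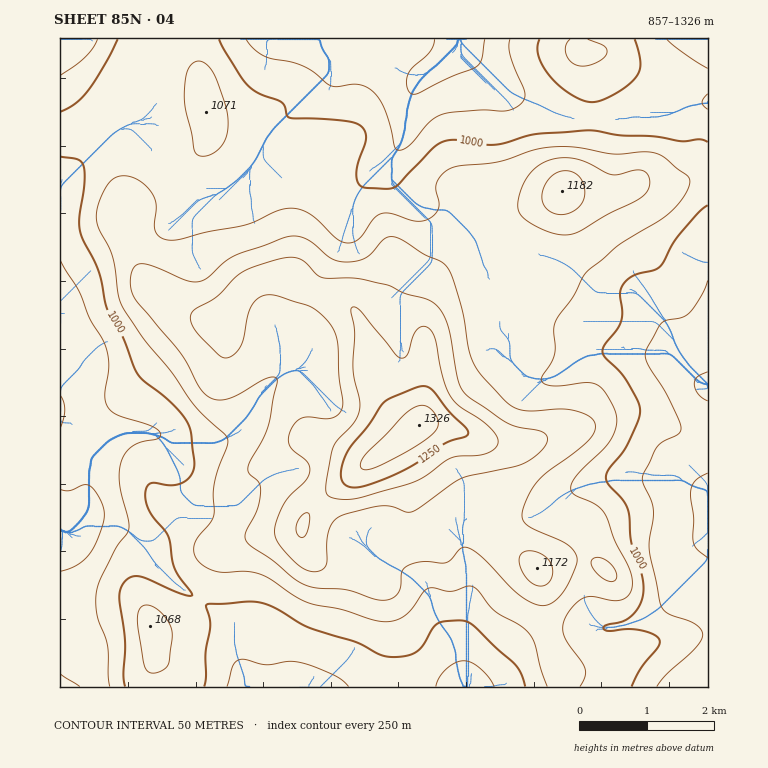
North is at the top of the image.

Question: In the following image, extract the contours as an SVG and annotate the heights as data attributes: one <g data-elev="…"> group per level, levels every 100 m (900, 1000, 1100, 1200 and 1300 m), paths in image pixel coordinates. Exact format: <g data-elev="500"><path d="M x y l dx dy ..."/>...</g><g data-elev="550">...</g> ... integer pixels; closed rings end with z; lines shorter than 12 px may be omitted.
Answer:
<g data-elev="900"><path d="M60 674l20 13"/><path d="M708 558l-11-8-3-7 0-25-4-24 4-12 5-5 9-4"/><path d="M60 489l9 2 13-6 7 0 5 5 5 8 4 8 1 8-5 20-10 20-12 11-17 6"/><path d="M708 401l-10-7-4-10 3-7 11-5"/><path d="M60 395l4 7 1 7-5 19"/><path d="M485 39l-3 19-5 8-30 12-28 15-7 1-3-3-2-4 1-12 4-7 18-17 5-12"/></g><g data-elev="1000"><path d="M204 687l2-11 0-25 4-25-4-21 3-1 41-2 18 3 39 22 47 15 26 13 10 2 17-1 10-5 7-7 9-17 6-4 15-2 12 0 8 5 41 38 6 9 4 14"/><path d="M632 687l9-19 17-20 2-7-5-6-13-5-14-1-18 2-6-2 1-3 18-5 10-7 8-12 3-14-3-15-10-32-3-32-6-10-14-15-2-7 3-8 18-24 11-24 2-12-3-10-10-18-8-11-14-13-3-7 2-5 13-15 4-9 1-10-2-18 3-9 10-8 21-6 6-4 17-29 20-23 11-9"/><path d="M60 157l17 2 4 2 3 5 1 15-6 36 1 15 18 39 9 39 16 27 12 32 7 10 23 18 15 15 8 11 3 12 3 28-1 7-3 6-6 6-9 3-20-2-5 1-3 3-2 9 1 8 4 8 18 24 4 25 3 9 17 25-3 1-9-2-40-18-9 1-8 6-3 7-1 9 6 40-2 36 2 12"/><path d="M708 142l-7-3-19 2-28-5-34-1-31-5-54 4-40 11-12-1-24-4-10 0-8 3-7 4-39 40-8 2-22-1-6-3-3-9 2-12 8-25-1-7-3-5-6-4-12-2-55-4-4-10-3-5-24-9-12-9-20-31-7-14"/><path d="M118 39l-12 23-19 30-12 11-15 9"/><path d="M539 39l-2 9 2 8 4 10 7 11 11 10 11 8 12 6 9 1 10-2 13-7 12-8 9-9 3-6 0-7-5-24"/></g><g data-elev="1100"><path d="M540 605l10-1 12-10 11-21 4-10 0-5-4-8-7-7-32-14-8-5-4-6 1-9 6-15 8-12 10-10 40-31 8-10 0-8-6-7-13-5-15-2-38 1-10-3-10-8-22-24-8-13-4-13-5-31-4-17-9-27-7-10-20-10-22-14-9-3-5 0-5 3-12 14-6 4-9 3-10 1-14-3-23-19-7-3-8-1-11 2-49 18-10 6-17 16-8 4-14-2-38-16-7 0-5 2-3 6-2 9 1 8 3 9 46 54 19 35 8 9 9 4 10-1 12-4 27-16 8-2 4 2-9 49-20 39 1 7 9 7 3 8-4 20-12 25 1 7 5 5 22 15 22 19 10 5 12 3 29 2 27 9 10 1 9-1 6-5 3-7 1-15 4-5 16-5 24 1 5-3 10-12 5-1 7 3 8 6 39 39 10 7z"/><path d="M606 580l5 2 4-2 2-5-2-6-10-10-6-1-5 0-3 3 1 6 7 8z"/><path d="M554 234l12 1 10-2 32-19 30-15 7-5 4-6 1-7-2-7-4-3-6-1-20 5-7 0-27-14-15-3-15 1-14 5-9 9-7 10-5 13-1 12 3 7 7 7 14 7z"/></g><g data-elev="1200"><path d="M299 536l5 1 3-5 3-14-1-4-2-1-5 2-5 8-1 8z"/><path d="M338 499l20-1 52-15 15-7 25-18 8-2 27-2 8-4 5-5 0-7-8-10-10-9-21-13-9-10-7-19-8-39-3-6-5-5-5-1-5 4-4 7-6 18-4 3-3 0-5-4-34-42-5-5-5 1 0 5 4 20-2 37 6 29 1 9-5 13-19 20-4 11-6 38 3 6z"/></g><g data-elev="1300"><path d="M362 469l6 1 13-5 26-13 21-14 7-7 3-5 0-7-4-7-5-5-7-2-7 2-6 4-44 44-5 8z"/></g>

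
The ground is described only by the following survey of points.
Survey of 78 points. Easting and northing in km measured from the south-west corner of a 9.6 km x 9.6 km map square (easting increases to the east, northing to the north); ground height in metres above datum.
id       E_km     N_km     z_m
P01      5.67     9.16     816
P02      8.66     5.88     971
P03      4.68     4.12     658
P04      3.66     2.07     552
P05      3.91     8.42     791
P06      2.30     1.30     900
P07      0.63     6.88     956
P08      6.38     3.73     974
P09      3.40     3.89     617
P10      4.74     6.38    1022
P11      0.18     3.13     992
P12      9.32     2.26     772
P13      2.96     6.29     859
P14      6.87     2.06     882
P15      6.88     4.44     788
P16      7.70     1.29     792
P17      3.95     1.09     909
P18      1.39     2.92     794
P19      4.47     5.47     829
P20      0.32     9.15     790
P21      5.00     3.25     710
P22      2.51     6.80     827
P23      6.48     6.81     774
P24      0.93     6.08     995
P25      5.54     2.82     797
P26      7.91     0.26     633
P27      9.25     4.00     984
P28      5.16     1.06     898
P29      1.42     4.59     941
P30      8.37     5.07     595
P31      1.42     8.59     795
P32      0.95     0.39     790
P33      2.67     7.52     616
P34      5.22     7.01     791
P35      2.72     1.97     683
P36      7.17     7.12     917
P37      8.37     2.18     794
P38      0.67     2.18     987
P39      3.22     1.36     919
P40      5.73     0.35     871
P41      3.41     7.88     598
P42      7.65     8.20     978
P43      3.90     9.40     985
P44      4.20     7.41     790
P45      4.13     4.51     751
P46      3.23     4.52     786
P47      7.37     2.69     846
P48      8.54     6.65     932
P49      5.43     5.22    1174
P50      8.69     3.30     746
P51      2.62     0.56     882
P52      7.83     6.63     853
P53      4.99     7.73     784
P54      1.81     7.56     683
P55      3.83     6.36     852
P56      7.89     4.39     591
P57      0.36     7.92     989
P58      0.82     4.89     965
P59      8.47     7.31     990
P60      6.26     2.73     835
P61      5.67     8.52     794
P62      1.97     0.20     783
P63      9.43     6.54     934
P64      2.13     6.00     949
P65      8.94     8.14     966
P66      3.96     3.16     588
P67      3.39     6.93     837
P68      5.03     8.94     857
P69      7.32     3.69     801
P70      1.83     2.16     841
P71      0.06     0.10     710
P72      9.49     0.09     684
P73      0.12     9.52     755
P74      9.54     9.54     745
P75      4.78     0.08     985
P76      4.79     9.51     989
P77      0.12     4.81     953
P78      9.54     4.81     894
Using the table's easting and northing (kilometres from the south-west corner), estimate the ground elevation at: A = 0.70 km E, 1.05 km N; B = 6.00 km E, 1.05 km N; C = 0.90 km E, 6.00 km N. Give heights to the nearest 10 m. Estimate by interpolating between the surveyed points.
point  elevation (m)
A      790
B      860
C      990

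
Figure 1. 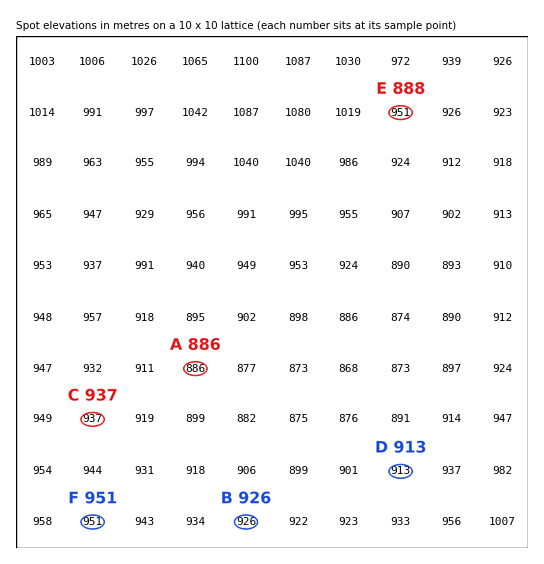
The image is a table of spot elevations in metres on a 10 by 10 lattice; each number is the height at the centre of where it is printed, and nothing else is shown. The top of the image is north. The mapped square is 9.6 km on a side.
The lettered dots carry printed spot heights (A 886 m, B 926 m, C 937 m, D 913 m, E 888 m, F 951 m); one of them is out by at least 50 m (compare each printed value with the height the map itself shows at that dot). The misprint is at E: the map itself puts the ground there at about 951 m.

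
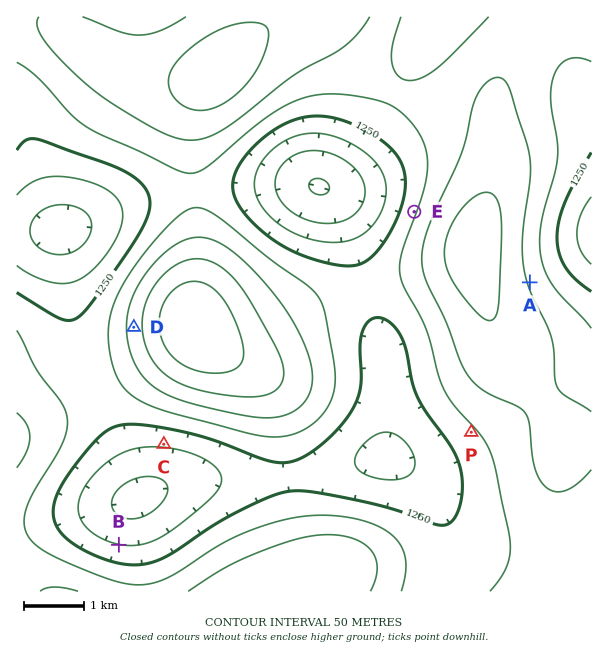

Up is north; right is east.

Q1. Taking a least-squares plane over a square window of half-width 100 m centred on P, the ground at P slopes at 6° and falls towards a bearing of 230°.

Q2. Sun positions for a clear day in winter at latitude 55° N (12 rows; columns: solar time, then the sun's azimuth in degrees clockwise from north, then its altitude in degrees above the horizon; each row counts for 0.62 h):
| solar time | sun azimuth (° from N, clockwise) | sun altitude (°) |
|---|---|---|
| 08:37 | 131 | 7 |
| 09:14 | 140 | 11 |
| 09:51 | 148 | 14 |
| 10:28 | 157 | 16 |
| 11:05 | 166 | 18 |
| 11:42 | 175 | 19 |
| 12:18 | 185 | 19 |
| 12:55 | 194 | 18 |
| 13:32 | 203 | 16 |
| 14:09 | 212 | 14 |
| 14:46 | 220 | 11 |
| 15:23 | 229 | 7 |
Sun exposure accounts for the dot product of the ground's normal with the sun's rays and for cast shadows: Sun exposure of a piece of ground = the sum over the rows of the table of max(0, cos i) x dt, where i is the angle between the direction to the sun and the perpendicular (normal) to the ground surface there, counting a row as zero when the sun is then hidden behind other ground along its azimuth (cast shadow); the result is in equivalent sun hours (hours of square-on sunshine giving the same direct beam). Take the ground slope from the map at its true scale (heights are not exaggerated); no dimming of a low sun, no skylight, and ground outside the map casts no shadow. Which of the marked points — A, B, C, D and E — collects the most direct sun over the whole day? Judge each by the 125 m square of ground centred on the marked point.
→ C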